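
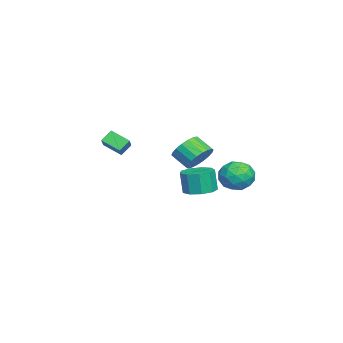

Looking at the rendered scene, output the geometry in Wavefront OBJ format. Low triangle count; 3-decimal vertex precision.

v 1.099 4.366 -0.347
v 2.152 4.256 -0.579
v 0.708 3.144 -1.541
v 1.761 3.034 -1.773
v 1.38 2.701 -0.816
v 1.621 3.456 -0.078
v 1.239 3.944 -2.042
v 1.48 4.699 -1.304
v 2.238 3.995 -1.627
v 2.325 3.227 -0.869
v 0.535 4.173 -1.251
v 0.622 3.405 -0.493
v 1.66 4.418 -0.358
v 1.2 2.982 -1.762
v 0.976 2.786 -1.199
v 1.595 2.721 -1.336
v 1.348 3.948 -0.064
v 1.966 3.883 -0.2
v 1.513 2.969 -0.339
v 0.894 3.517 -1.92
v 1.512 3.452 -2.056
v 1.265 4.679 -0.784
v 1.884 4.614 -0.921
v 1.347 4.431 -1.781
v 2.329 4.2 -1.11
v 2.099 3.482 -1.812
v 1.792 4.017 -1.97
v 1.934 4.461 -1.537
v 2.38 3.749 -0.665
v 2.15 3.031 -1.367
v 1.926 2.834 -0.804
v 2.068 3.278 -0.37
v 2.431 3.596 -1.281
v 0.71 4.369 -0.753
v 0.48 3.651 -1.455
v 0.792 4.122 -1.75
v 0.934 4.566 -1.316
v 0.761 3.918 -0.308
v 0.531 3.2 -1.01
v 0.926 2.939 -0.583
v 1.068 3.383 -0.15
v 0.429 3.804 -0.839
v -2.421 1.154 -3.851
v -1.447 1.391 -3.729
v -1.584 1.202 -2.267
v -2.559 0.966 -2.389
v -1.835 1.961 -3.692
v -1.972 1.773 -2.23
v -2.497 2.154 -3.729
v -2.635 1.966 -2.268
v -3.124 1.879 -3.823
v -3.261 1.691 -2.362
v -3.422 1.265 -3.93
v -3.559 1.077 -2.469
v -3.252 0.599 -4
v -3.389 0.411 -2.539
v -2.693 0.193 -4
v -2.83 0.005 -2.539
v -2.007 0.237 -3.93
v -2.144 0.048 -2.469
v -1.515 0.709 -3.823
v -1.652 0.521 -2.361
v -3.983 -4.134 -0.386
v -3.009 -4.044 0.326
v -3.642 -3.014 -0.995
v -2.668 -2.924 -0.283
v -3.492 -4.616 -0.997
v -2.518 -4.526 -0.285
v -3.151 -3.496 -1.606
v -2.177 -3.406 -0.894
v 0.06 1.502 -0.417
v 0.924 1.44 0.063
v 0.463 0.537 0.777
v -0.4 0.598 0.297
v 0.702 1.739 0.299
v 0.242 0.836 1.012
v 0.353 1.991 0.392
v -0.107 1.088 1.106
v -0.054 2.146 0.326
v -0.515 1.243 1.039
v -0.438 2.174 0.112
v -0.899 1.27 0.826
v -0.724 2.068 -0.206
v -1.185 1.164 0.507
v -0.854 1.85 -0.566
v -1.315 0.946 0.147
v -0.803 1.563 -0.897
v -1.264 0.66 -0.183
v -0.582 1.264 -1.132
v -1.042 0.361 -0.419
v -0.233 1.012 -1.226
v -0.693 0.109 -0.512
v 0.175 0.857 -1.159
v -0.286 -0.046 -0.446
v 0.559 0.83 -0.946
v 0.098 -0.074 -0.232
v 0.845 0.936 -0.627
v 0.384 0.032 0.086
v 0.975 1.154 -0.267
v 0.514 0.25 0.446
f 1 38 17
f 38 12 41
f 17 41 6
f 38 41 17
f 1 17 13
f 17 6 18
f 13 18 2
f 17 18 13
f 1 13 22
f 13 2 23
f 22 23 8
f 13 23 22
f 1 22 34
f 22 8 37
f 34 37 11
f 22 37 34
f 1 34 38
f 34 11 42
f 38 42 12
f 34 42 38
f 2 18 29
f 18 6 32
f 29 32 10
f 18 32 29
f 6 41 19
f 41 12 40
f 19 40 5
f 41 40 19
f 12 42 39
f 42 11 35
f 39 35 3
f 42 35 39
f 11 37 36
f 37 8 24
f 36 24 7
f 37 24 36
f 8 23 28
f 23 2 25
f 28 25 9
f 23 25 28
f 4 30 16
f 30 10 31
f 16 31 5
f 30 31 16
f 4 16 14
f 16 5 15
f 14 15 3
f 16 15 14
f 4 14 21
f 14 3 20
f 21 20 7
f 14 20 21
f 4 21 26
f 21 7 27
f 26 27 9
f 21 27 26
f 4 26 30
f 26 9 33
f 30 33 10
f 26 33 30
f 5 31 19
f 31 10 32
f 19 32 6
f 31 32 19
f 3 15 39
f 15 5 40
f 39 40 12
f 15 40 39
f 7 20 36
f 20 3 35
f 36 35 11
f 20 35 36
f 9 27 28
f 27 7 24
f 28 24 8
f 27 24 28
f 10 33 29
f 33 9 25
f 29 25 2
f 33 25 29
f 44 43 47
f 44 47 45
f 45 47 48
f 45 48 46
f 47 43 49
f 47 49 48
f 48 49 50
f 48 50 46
f 49 43 51
f 49 51 50
f 50 51 52
f 50 52 46
f 51 43 53
f 51 53 52
f 52 53 54
f 52 54 46
f 53 43 55
f 53 55 54
f 54 55 56
f 54 56 46
f 55 43 57
f 55 57 56
f 56 57 58
f 56 58 46
f 57 43 59
f 57 59 58
f 58 59 60
f 58 60 46
f 59 43 61
f 59 61 60
f 60 61 62
f 60 62 46
f 61 43 44
f 61 44 62
f 62 44 45
f 62 45 46
f 64 66 63
f 67 64 63
f 63 66 65
f 65 67 63
f 64 70 66
f 68 64 67
f 68 70 64
f 66 70 65
f 69 67 65
f 65 70 69
f 69 68 67
f 70 68 69
f 72 71 75
f 72 75 73
f 73 75 76
f 73 76 74
f 75 71 77
f 75 77 76
f 76 77 78
f 76 78 74
f 77 71 79
f 77 79 78
f 78 79 80
f 78 80 74
f 79 71 81
f 79 81 80
f 80 81 82
f 80 82 74
f 81 71 83
f 81 83 82
f 82 83 84
f 82 84 74
f 83 71 85
f 83 85 84
f 84 85 86
f 84 86 74
f 85 71 87
f 85 87 86
f 86 87 88
f 86 88 74
f 87 71 89
f 87 89 88
f 88 89 90
f 88 90 74
f 89 71 91
f 89 91 90
f 90 91 92
f 90 92 74
f 91 71 93
f 91 93 92
f 92 93 94
f 92 94 74
f 93 71 95
f 93 95 94
f 94 95 96
f 94 96 74
f 95 71 97
f 95 97 96
f 96 97 98
f 96 98 74
f 97 71 99
f 97 99 98
f 98 99 100
f 98 100 74
f 99 71 72
f 99 72 100
f 100 72 73
f 100 73 74



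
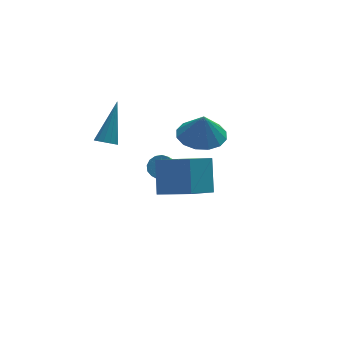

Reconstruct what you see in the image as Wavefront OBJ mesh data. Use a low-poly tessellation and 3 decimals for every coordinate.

v 0.514 1.76 -0.95
v 0.94 1.915 -0.588
v 0.011 1.095 0.853
v -0.414 0.94 0.49
v 0.746 2.144 -0.582
v -0.183 1.324 0.858
v 0.49 2.27 -0.675
v -0.439 1.45 0.765
v 0.24 2.26 -0.842
v -0.688 1.439 0.598
v 0.064 2.116 -1.038
v -0.864 1.295 0.403
v 0.009 1.876 -1.21
v -0.92 1.056 0.23
v 0.089 1.605 -1.313
v -0.84 0.785 0.128
v 0.283 1.376 -1.318
v -0.646 0.556 0.122
v 0.539 1.25 -1.225
v -0.39 0.43 0.215
v 0.788 1.261 -1.058
v -0.14 0.44 0.382
v 0.964 1.405 -0.863
v 0.036 0.584 0.578
v 1.02 1.644 -0.69
v 0.091 0.824 0.75
v 1.543 1.371 1.64
v 2.416 0.777 1.541
v 1.577 1.209 2.9
v 2.6 1.29 1.602
v 2.501 1.825 1.674
v 2.145 2.238 1.736
v 1.628 2.419 1.773
v 1.089 2.319 1.775
v 0.671 1.965 1.74
v 0.487 1.452 1.679
v 0.586 0.917 1.607
v 0.942 0.504 1.545
v 1.458 0.323 1.508
v 1.998 0.423 1.506
v -2.286 2.277 1.514
v -1.994 1.874 1.625
v -1.414 3.343 3.086
v -1.846 2.031 1.436
v -1.837 2.267 1.272
v -1.97 2.506 1.184
v -2.204 2.672 1.201
v -2.464 2.713 1.317
v -2.667 2.615 1.496
v -2.749 2.411 1.68
v -2.684 2.164 1.811
v -2.492 1.953 1.848
v -2.235 1.845 1.779
v -0.489 -1.589 0.862
v -1.728 -2.388 1.767
v -0.197 -0.621 2.115
v -1.436 -1.42 3.021
v 0.556 -2.6 1.399
v -0.683 -3.399 2.305
v 0.848 -1.632 2.653
v -0.391 -2.431 3.558
f 2 1 5
f 2 5 3
f 3 5 6
f 3 6 4
f 5 1 7
f 5 7 6
f 6 7 8
f 6 8 4
f 7 1 9
f 7 9 8
f 8 9 10
f 8 10 4
f 9 1 11
f 9 11 10
f 10 11 12
f 10 12 4
f 11 1 13
f 11 13 12
f 12 13 14
f 12 14 4
f 13 1 15
f 13 15 14
f 14 15 16
f 14 16 4
f 15 1 17
f 15 17 16
f 16 17 18
f 16 18 4
f 17 1 19
f 17 19 18
f 18 19 20
f 18 20 4
f 19 1 21
f 19 21 20
f 20 21 22
f 20 22 4
f 21 1 23
f 21 23 22
f 22 23 24
f 22 24 4
f 23 1 25
f 23 25 24
f 24 25 26
f 24 26 4
f 25 1 2
f 25 2 26
f 26 2 3
f 26 3 4
f 28 27 30
f 28 30 29
f 30 27 31
f 30 31 29
f 31 27 32
f 31 32 29
f 32 27 33
f 32 33 29
f 33 27 34
f 33 34 29
f 34 27 35
f 34 35 29
f 35 27 36
f 35 36 29
f 36 27 37
f 36 37 29
f 37 27 38
f 37 38 29
f 38 27 39
f 38 39 29
f 39 27 40
f 39 40 29
f 40 27 28
f 40 28 29
f 42 41 44
f 42 44 43
f 44 41 45
f 44 45 43
f 45 41 46
f 45 46 43
f 46 41 47
f 46 47 43
f 47 41 48
f 47 48 43
f 48 41 49
f 48 49 43
f 49 41 50
f 49 50 43
f 50 41 51
f 50 51 43
f 51 41 52
f 51 52 43
f 52 41 53
f 52 53 43
f 53 41 42
f 53 42 43
f 55 57 54
f 58 55 54
f 54 57 56
f 56 58 54
f 55 61 57
f 59 55 58
f 59 61 55
f 57 61 56
f 60 58 56
f 56 61 60
f 60 59 58
f 61 59 60



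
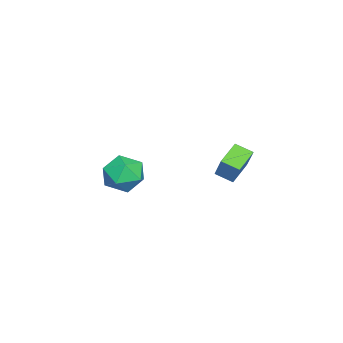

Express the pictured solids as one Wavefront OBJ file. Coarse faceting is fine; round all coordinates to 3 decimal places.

v -2.624 -2.402 -0.328
v -1.714 -2.273 0.138
v -2.626 -4.007 0.122
v -1.716 -3.878 0.588
v -2.562 -3.437 0.978
v -2.56 -2.445 0.7
v -1.78 -3.835 -0.44
v -1.778 -2.843 -0.718
v -1.192 -3.158 0.069
v -1.675 -2.913 0.945
v -2.665 -3.367 -0.685
v -3.148 -3.122 0.191
v 0.035 1.998 1.543
v -0.042 1.238 1.869
v -0.974 2.315 2.043
v -1.051 1.555 2.369
v 0.711 2.405 2.651
v 0.634 1.645 2.977
v -0.298 2.722 3.151
v -0.375 1.962 3.477
f 1 12 6
f 1 6 2
f 1 2 8
f 1 8 11
f 1 11 12
f 2 6 10
f 6 12 5
f 12 11 3
f 11 8 7
f 8 2 9
f 4 10 5
f 4 5 3
f 4 3 7
f 4 7 9
f 4 9 10
f 5 10 6
f 3 5 12
f 7 3 11
f 9 7 8
f 10 9 2
f 14 16 13
f 17 14 13
f 13 16 15
f 15 17 13
f 14 20 16
f 18 14 17
f 18 20 14
f 16 20 15
f 19 17 15
f 15 20 19
f 19 18 17
f 20 18 19



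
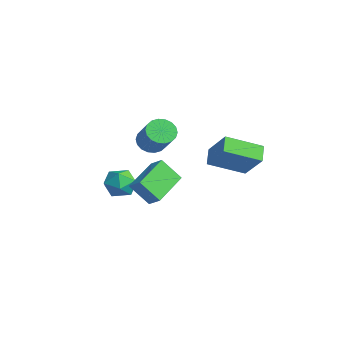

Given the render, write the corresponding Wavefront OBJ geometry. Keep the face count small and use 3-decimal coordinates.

v 1.544 -2.25 0.332
v 1.023 -3.026 1.44
v 2.183 -1.992 0.813
v 1.662 -2.769 1.921
v 2.658 -3.871 -0.281
v 2.137 -4.648 0.827
v 3.297 -3.614 0.2
v 2.776 -4.39 1.308
v -4.842 -2.128 -2.468
v -4.266 -1.908 -1.709
v -3.714 -3.072 -3.051
v -3.138 -2.852 -2.292
v -3.942 -3.391 -2.155
v -4.639 -2.807 -1.795
v -3.341 -2.173 -2.965
v -4.038 -1.589 -2.605
v -3.338 -1.935 -2.017
v -3.71 -2.688 -1.516
v -4.27 -2.292 -3.244
v -4.642 -3.045 -2.743
v 0.708 2.12 -0.49
v 0.213 0.284 0.328
v -0.035 2.574 0.079
v -0.53 0.737 0.896
v 1.93 2.403 0.884
v 1.435 0.566 1.701
v 1.187 2.856 1.452
v 0.692 1.02 2.27
v -2.137 -1.578 1.279
v -1.592 -1.656 0.698
v -0.278 -1.72 1.941
v -0.823 -1.642 2.521
v -1.614 -1.303 0.739
v -0.3 -1.367 1.982
v -1.74 -1.005 0.888
v -0.425 -1.068 2.13
v -1.944 -0.82 1.113
v -0.629 -0.883 2.356
v -2.187 -0.785 1.371
v -0.872 -0.849 2.614
v -2.419 -0.907 1.611
v -1.105 -0.971 2.854
v -2.596 -1.163 1.786
v -1.282 -1.226 3.028
v -2.682 -1.5 1.859
v -1.368 -1.564 3.102
v -2.66 -1.853 1.818
v -1.346 -1.917 3.061
v -2.535 -2.152 1.67
v -1.22 -2.215 2.912
v -2.331 -2.337 1.444
v -1.016 -2.4 2.687
v -2.088 -2.371 1.186
v -0.773 -2.435 2.429
v -1.855 -2.249 0.946
v -0.541 -2.313 2.189
v -1.678 -1.994 0.772
v -0.364 -2.057 2.014
f 2 4 1
f 5 2 1
f 1 4 3
f 3 5 1
f 2 8 4
f 6 2 5
f 6 8 2
f 4 8 3
f 7 5 3
f 3 8 7
f 7 6 5
f 8 6 7
f 9 20 14
f 9 14 10
f 9 10 16
f 9 16 19
f 9 19 20
f 10 14 18
f 14 20 13
f 20 19 11
f 19 16 15
f 16 10 17
f 12 18 13
f 12 13 11
f 12 11 15
f 12 15 17
f 12 17 18
f 13 18 14
f 11 13 20
f 15 11 19
f 17 15 16
f 18 17 10
f 22 24 21
f 25 22 21
f 21 24 23
f 23 25 21
f 22 28 24
f 26 22 25
f 26 28 22
f 24 28 23
f 27 25 23
f 23 28 27
f 27 26 25
f 28 26 27
f 30 29 33
f 30 33 31
f 31 33 34
f 31 34 32
f 33 29 35
f 33 35 34
f 34 35 36
f 34 36 32
f 35 29 37
f 35 37 36
f 36 37 38
f 36 38 32
f 37 29 39
f 37 39 38
f 38 39 40
f 38 40 32
f 39 29 41
f 39 41 40
f 40 41 42
f 40 42 32
f 41 29 43
f 41 43 42
f 42 43 44
f 42 44 32
f 43 29 45
f 43 45 44
f 44 45 46
f 44 46 32
f 45 29 47
f 45 47 46
f 46 47 48
f 46 48 32
f 47 29 49
f 47 49 48
f 48 49 50
f 48 50 32
f 49 29 51
f 49 51 50
f 50 51 52
f 50 52 32
f 51 29 53
f 51 53 52
f 52 53 54
f 52 54 32
f 53 29 55
f 53 55 54
f 54 55 56
f 54 56 32
f 55 29 57
f 55 57 56
f 56 57 58
f 56 58 32
f 57 29 30
f 57 30 58
f 58 30 31
f 58 31 32



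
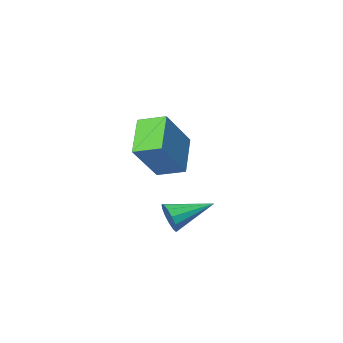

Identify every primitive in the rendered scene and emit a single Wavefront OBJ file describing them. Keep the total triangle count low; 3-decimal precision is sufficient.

v 2.264 0.338 -3.503
v 2.487 0.598 -2.927
v 0.656 0.682 -3.037
v 2.476 0.883 -3.175
v 2.398 0.994 -3.527
v 2.277 0.897 -3.872
v 2.153 0.622 -4.099
v 2.064 0.257 -4.137
v 2.038 -0.082 -3.974
v 2.085 -0.288 -3.661
v 2.188 -0.296 -3.298
v 2.316 -0.102 -3
v 2.427 0.231 -2.862
v -1.248 -4.208 -2.061
v 0.068 -3.699 -0.4
v -0.381 -3.042 -3.106
v 0.935 -2.533 -1.446
v -0.495 -5.067 -2.394
v 0.821 -4.558 -0.734
v 0.372 -3.901 -3.44
v 1.688 -3.392 -1.779
f 2 1 4
f 2 4 3
f 4 1 5
f 4 5 3
f 5 1 6
f 5 6 3
f 6 1 7
f 6 7 3
f 7 1 8
f 7 8 3
f 8 1 9
f 8 9 3
f 9 1 10
f 9 10 3
f 10 1 11
f 10 11 3
f 11 1 12
f 11 12 3
f 12 1 13
f 12 13 3
f 13 1 2
f 13 2 3
f 15 17 14
f 18 15 14
f 14 17 16
f 16 18 14
f 15 21 17
f 19 15 18
f 19 21 15
f 17 21 16
f 20 18 16
f 16 21 20
f 20 19 18
f 21 19 20



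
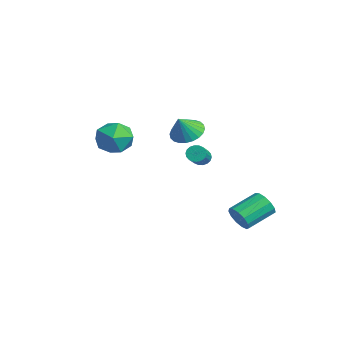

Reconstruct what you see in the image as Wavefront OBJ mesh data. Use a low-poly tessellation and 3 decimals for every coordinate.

v -1.651 2.503 -2
v -1.462 2.259 -2.455
v -0.239 1.453 -1.515
v -0.429 1.697 -1.06
v -1.332 2.466 -2.446
v -0.109 1.661 -1.507
v -1.266 2.681 -2.349
v -0.043 1.875 -1.409
v -1.275 2.86 -2.183
v -0.053 2.055 -1.243
v -1.36 2.969 -1.98
v -0.137 2.163 -1.041
v -1.502 2.985 -1.782
v -0.279 2.179 -0.842
v -1.673 2.906 -1.626
v -0.45 2.1 -0.686
v -1.841 2.747 -1.545
v -0.618 1.941 -0.605
v -1.971 2.539 -1.553
v -0.748 1.734 -0.614
v -2.037 2.325 -1.651
v -0.814 1.519 -0.711
v -2.027 2.145 -1.817
v -0.805 1.34 -0.877
v -1.943 2.037 -2.019
v -0.72 1.231 -1.08
v -1.801 2.021 -2.218
v -0.578 1.215 -1.278
v -1.63 2.1 -2.374
v -0.407 1.294 -1.434
v -2.963 2.243 -0.628
v -2.431 1.582 -1.138
v -2.637 1.597 0.548
v -2.165 1.852 -1.064
v -2.02 2.181 -0.923
v -2.019 2.52 -0.737
v -2.161 2.816 -0.534
v -2.426 3.026 -0.346
v -2.772 3.116 -0.201
v -3.147 3.073 -0.12
v -3.495 2.904 -0.117
v -3.761 2.634 -0.191
v -3.906 2.305 -0.332
v -3.907 1.966 -0.518
v -3.765 1.67 -0.721
v -3.5 1.461 -0.909
v -3.154 1.37 -1.054
v -2.778 1.413 -1.135
v 3.836 2.23 -3.879
v 4.234 2.031 -3.214
v 3.921 3.612 -2.556
v 3.524 3.81 -3.221
v 4.538 2.209 -3.495
v 4.226 3.789 -2.837
v 4.619 2.393 -3.899
v 4.307 3.973 -3.241
v 4.452 2.525 -4.296
v 4.14 4.105 -3.638
v 4.089 2.564 -4.561
v 3.777 4.144 -3.903
v 3.646 2.496 -4.609
v 3.334 4.077 -3.951
v 3.263 2.344 -4.426
v 2.951 3.925 -3.768
v 3.062 2.156 -4.069
v 2.75 3.736 -3.411
v 3.107 1.991 -3.651
v 2.795 3.572 -2.994
v 3.383 1.902 -3.307
v 3.071 3.482 -2.649
v 3.803 1.917 -3.143
v 3.491 3.497 -2.485
v -1.14 -1.655 1.07
v -0.004 -1.897 0.95
v -1.576 -3.363 0.39
v -0.44 -3.605 0.27
v -0.907 -3.51 1.336
v -0.638 -2.455 1.756
v -0.942 -2.805 -0.416
v -0.673 -1.75 0.004
v 0.118 -2.608 0.032
v 0.139 -3.044 1.114
v -1.719 -2.216 0.226
v -1.698 -2.652 1.308
f 2 1 5
f 2 5 3
f 3 5 6
f 3 6 4
f 5 1 7
f 5 7 6
f 6 7 8
f 6 8 4
f 7 1 9
f 7 9 8
f 8 9 10
f 8 10 4
f 9 1 11
f 9 11 10
f 10 11 12
f 10 12 4
f 11 1 13
f 11 13 12
f 12 13 14
f 12 14 4
f 13 1 15
f 13 15 14
f 14 15 16
f 14 16 4
f 15 1 17
f 15 17 16
f 16 17 18
f 16 18 4
f 17 1 19
f 17 19 18
f 18 19 20
f 18 20 4
f 19 1 21
f 19 21 20
f 20 21 22
f 20 22 4
f 21 1 23
f 21 23 22
f 22 23 24
f 22 24 4
f 23 1 25
f 23 25 24
f 24 25 26
f 24 26 4
f 25 1 27
f 25 27 26
f 26 27 28
f 26 28 4
f 27 1 29
f 27 29 28
f 28 29 30
f 28 30 4
f 29 1 2
f 29 2 30
f 30 2 3
f 30 3 4
f 32 31 34
f 32 34 33
f 34 31 35
f 34 35 33
f 35 31 36
f 35 36 33
f 36 31 37
f 36 37 33
f 37 31 38
f 37 38 33
f 38 31 39
f 38 39 33
f 39 31 40
f 39 40 33
f 40 31 41
f 40 41 33
f 41 31 42
f 41 42 33
f 42 31 43
f 42 43 33
f 43 31 44
f 43 44 33
f 44 31 45
f 44 45 33
f 45 31 46
f 45 46 33
f 46 31 47
f 46 47 33
f 47 31 48
f 47 48 33
f 48 31 32
f 48 32 33
f 50 49 53
f 50 53 51
f 51 53 54
f 51 54 52
f 53 49 55
f 53 55 54
f 54 55 56
f 54 56 52
f 55 49 57
f 55 57 56
f 56 57 58
f 56 58 52
f 57 49 59
f 57 59 58
f 58 59 60
f 58 60 52
f 59 49 61
f 59 61 60
f 60 61 62
f 60 62 52
f 61 49 63
f 61 63 62
f 62 63 64
f 62 64 52
f 63 49 65
f 63 65 64
f 64 65 66
f 64 66 52
f 65 49 67
f 65 67 66
f 66 67 68
f 66 68 52
f 67 49 69
f 67 69 68
f 68 69 70
f 68 70 52
f 69 49 71
f 69 71 70
f 70 71 72
f 70 72 52
f 71 49 50
f 71 50 72
f 72 50 51
f 72 51 52
f 73 84 78
f 73 78 74
f 73 74 80
f 73 80 83
f 73 83 84
f 74 78 82
f 78 84 77
f 84 83 75
f 83 80 79
f 80 74 81
f 76 82 77
f 76 77 75
f 76 75 79
f 76 79 81
f 76 81 82
f 77 82 78
f 75 77 84
f 79 75 83
f 81 79 80
f 82 81 74



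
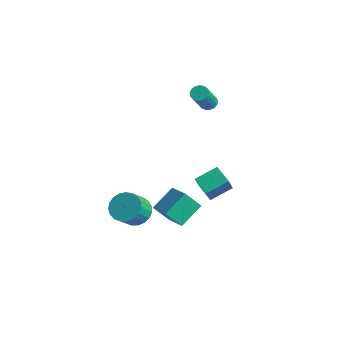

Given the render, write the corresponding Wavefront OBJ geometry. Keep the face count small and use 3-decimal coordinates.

v -4.077 4.128 1.493
v -3.684 4.499 1.638
v -3.209 3.363 3.252
v -3.603 2.992 3.107
v -3.903 4.586 1.764
v -3.428 3.45 3.378
v -4.163 4.568 1.828
v -3.688 3.432 3.442
v -4.403 4.45 1.816
v -3.928 3.314 3.429
v -4.569 4.258 1.729
v -4.094 3.122 3.343
v -4.622 4.036 1.588
v -4.147 2.9 3.202
v -4.55 3.835 1.426
v -4.075 2.699 3.04
v -4.37 3.701 1.279
v -3.895 2.565 2.893
v -4.123 3.665 1.181
v -3.648 2.529 2.795
v -3.866 3.736 1.154
v -3.391 2.599 2.768
v -3.657 3.896 1.206
v -3.182 2.759 2.819
v -3.544 4.109 1.323
v -3.069 2.973 2.936
v -3.554 4.327 1.479
v -3.079 3.19 3.093
v -0.09 -2.555 -2.291
v -0.124 -1.11 -1.376
v -1.568 -2.2 -2.906
v -1.603 -0.756 -1.992
v 0.503 -1.884 -3.328
v 0.468 -0.44 -2.414
v -0.976 -1.53 -3.944
v -1.01 -0.085 -3.029
v -2.091 -3.002 -3.088
v -1.51 -2.346 -2.65
v -1.207 -3.363 -1.533
v -1.789 -4.018 -1.972
v -1.871 -2.267 -2.479
v -1.568 -3.283 -1.362
v -2.271 -2.314 -2.414
v -1.968 -3.33 -1.297
v -2.639 -2.48 -2.465
v -2.336 -3.496 -1.348
v -2.913 -2.737 -2.624
v -2.61 -3.753 -1.507
v -3.045 -3.039 -2.864
v -2.742 -4.055 -1.747
v -3.012 -3.335 -3.142
v -2.709 -4.351 -2.025
v -2.819 -3.573 -3.411
v -2.516 -4.589 -2.294
v -2.501 -3.713 -3.624
v -2.198 -4.729 -2.507
v -2.113 -3.73 -3.745
v -1.81 -4.746 -2.628
v -1.72 -3.62 -3.752
v -1.417 -4.636 -2.635
v -1.392 -3.404 -3.644
v -1.089 -4.42 -2.527
v -1.184 -3.119 -3.441
v -0.881 -4.135 -2.324
v -1.134 -2.813 -3.176
v -0.831 -3.829 -2.059
v -1.249 -2.54 -2.896
v -0.946 -3.556 -1.779
v -3.112 2.595 -4.557
v -2.68 3.923 -3.932
v -2.004 2.48 -5.079
v -1.572 3.808 -4.453
v -2.528 1.732 -3.127
v -2.096 3.06 -2.501
v -1.42 1.617 -3.648
v -0.988 2.945 -3.023
f 2 1 5
f 2 5 3
f 3 5 6
f 3 6 4
f 5 1 7
f 5 7 6
f 6 7 8
f 6 8 4
f 7 1 9
f 7 9 8
f 8 9 10
f 8 10 4
f 9 1 11
f 9 11 10
f 10 11 12
f 10 12 4
f 11 1 13
f 11 13 12
f 12 13 14
f 12 14 4
f 13 1 15
f 13 15 14
f 14 15 16
f 14 16 4
f 15 1 17
f 15 17 16
f 16 17 18
f 16 18 4
f 17 1 19
f 17 19 18
f 18 19 20
f 18 20 4
f 19 1 21
f 19 21 20
f 20 21 22
f 20 22 4
f 21 1 23
f 21 23 22
f 22 23 24
f 22 24 4
f 23 1 25
f 23 25 24
f 24 25 26
f 24 26 4
f 25 1 27
f 25 27 26
f 26 27 28
f 26 28 4
f 27 1 2
f 27 2 28
f 28 2 3
f 28 3 4
f 30 32 29
f 33 30 29
f 29 32 31
f 31 33 29
f 30 36 32
f 34 30 33
f 34 36 30
f 32 36 31
f 35 33 31
f 31 36 35
f 35 34 33
f 36 34 35
f 38 37 41
f 38 41 39
f 39 41 42
f 39 42 40
f 41 37 43
f 41 43 42
f 42 43 44
f 42 44 40
f 43 37 45
f 43 45 44
f 44 45 46
f 44 46 40
f 45 37 47
f 45 47 46
f 46 47 48
f 46 48 40
f 47 37 49
f 47 49 48
f 48 49 50
f 48 50 40
f 49 37 51
f 49 51 50
f 50 51 52
f 50 52 40
f 51 37 53
f 51 53 52
f 52 53 54
f 52 54 40
f 53 37 55
f 53 55 54
f 54 55 56
f 54 56 40
f 55 37 57
f 55 57 56
f 56 57 58
f 56 58 40
f 57 37 59
f 57 59 58
f 58 59 60
f 58 60 40
f 59 37 61
f 59 61 60
f 60 61 62
f 60 62 40
f 61 37 63
f 61 63 62
f 62 63 64
f 62 64 40
f 63 37 65
f 63 65 64
f 64 65 66
f 64 66 40
f 65 37 67
f 65 67 66
f 66 67 68
f 66 68 40
f 67 37 38
f 67 38 68
f 68 38 39
f 68 39 40
f 70 72 69
f 73 70 69
f 69 72 71
f 71 73 69
f 70 76 72
f 74 70 73
f 74 76 70
f 72 76 71
f 75 73 71
f 71 76 75
f 75 74 73
f 76 74 75



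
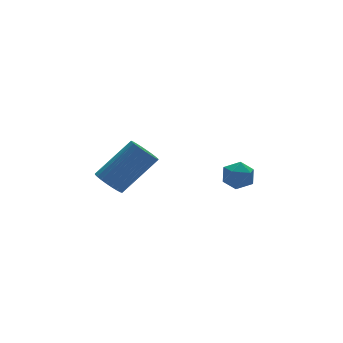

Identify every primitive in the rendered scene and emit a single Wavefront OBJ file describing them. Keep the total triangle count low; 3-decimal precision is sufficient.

v 1.734 0.817 1.228
v 2.204 0.857 1.707
v 1.656 -0.257 1.393
v 2.126 -0.217 1.872
v 1.519 0.054 1.974
v 1.567 0.717 1.872
v 2.293 -0.117 1.228
v 2.341 0.546 1.126
v 2.55 0.279 1.707
v 2.071 0.385 2.168
v 1.789 0.215 0.932
v 1.31 0.321 1.393
v -2.864 0.991 2.105
v -2.566 0.553 1.765
v -1.198 0.451 3.094
v -1.496 0.889 3.435
v -2.465 0.759 1.677
v -1.097 0.657 3.006
v -2.425 1 1.654
v -1.057 0.899 2.983
v -2.451 1.24 1.7
v -1.083 1.139 3.029
v -2.541 1.442 1.808
v -1.173 1.341 3.137
v -2.68 1.575 1.96
v -1.312 1.474 3.29
v -2.847 1.62 2.136
v -1.479 1.518 3.465
v -3.016 1.568 2.306
v -1.648 1.467 3.635
v -3.162 1.429 2.446
v -1.794 1.327 3.775
v -3.263 1.223 2.534
v -1.895 1.121 3.863
v -3.303 0.981 2.557
v -1.935 0.88 3.886
v -3.277 0.741 2.511
v -1.909 0.64 3.84
v -3.187 0.539 2.403
v -1.819 0.438 3.732
v -3.048 0.406 2.25
v -1.68 0.305 3.58
v -2.881 0.362 2.075
v -1.513 0.26 3.404
v -2.712 0.413 1.905
v -1.344 0.312 3.234
f 1 12 6
f 1 6 2
f 1 2 8
f 1 8 11
f 1 11 12
f 2 6 10
f 6 12 5
f 12 11 3
f 11 8 7
f 8 2 9
f 4 10 5
f 4 5 3
f 4 3 7
f 4 7 9
f 4 9 10
f 5 10 6
f 3 5 12
f 7 3 11
f 9 7 8
f 10 9 2
f 14 13 17
f 14 17 15
f 15 17 18
f 15 18 16
f 17 13 19
f 17 19 18
f 18 19 20
f 18 20 16
f 19 13 21
f 19 21 20
f 20 21 22
f 20 22 16
f 21 13 23
f 21 23 22
f 22 23 24
f 22 24 16
f 23 13 25
f 23 25 24
f 24 25 26
f 24 26 16
f 25 13 27
f 25 27 26
f 26 27 28
f 26 28 16
f 27 13 29
f 27 29 28
f 28 29 30
f 28 30 16
f 29 13 31
f 29 31 30
f 30 31 32
f 30 32 16
f 31 13 33
f 31 33 32
f 32 33 34
f 32 34 16
f 33 13 35
f 33 35 34
f 34 35 36
f 34 36 16
f 35 13 37
f 35 37 36
f 36 37 38
f 36 38 16
f 37 13 39
f 37 39 38
f 38 39 40
f 38 40 16
f 39 13 41
f 39 41 40
f 40 41 42
f 40 42 16
f 41 13 43
f 41 43 42
f 42 43 44
f 42 44 16
f 43 13 45
f 43 45 44
f 44 45 46
f 44 46 16
f 45 13 14
f 45 14 46
f 46 14 15
f 46 15 16



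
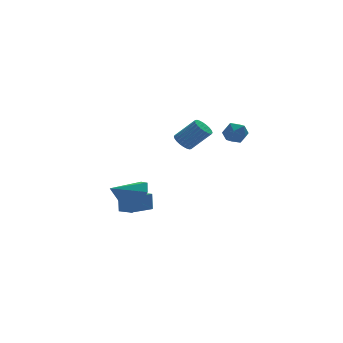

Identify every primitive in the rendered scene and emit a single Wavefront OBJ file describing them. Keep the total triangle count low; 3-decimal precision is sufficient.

v -2.875 -0.798 -0.979
v -2.407 -0.184 -0.282
v -4.145 -0.622 -0.281
v -2.692 0.223 -0.904
v -3.084 0.031 -1.57
v -3.353 -0.646 -1.889
v -3.343 -1.413 -1.675
v -3.058 -1.819 -1.053
v -2.666 -1.628 -0.387
v -2.396 -0.951 -0.068
v 3.012 2.148 1.672
v 3.567 2.021 1.222
v 2.933 0.999 1.898
v 3.488 0.872 1.448
v 3.602 1.217 2.076
v 3.651 1.927 1.936
v 2.849 1.093 1.184
v 2.898 1.803 1.044
v 3.466 1.369 0.92
v 3.931 1.446 1.472
v 2.569 1.574 1.648
v 3.034 1.651 2.2
v -1.944 2.305 -3.34
v -1.89 2.508 -2.393
v -2.288 3.069 -3.484
v -2.234 3.272 -2.537
v -0.566 2.888 -3.543
v -0.512 3.091 -2.596
v -0.91 3.652 -3.687
v -0.856 3.855 -2.74
v -0.41 -0.498 2.112
v -0.113 -0.795 1.727
v 0.746 -1.279 2.763
v 0.45 -0.982 3.148
v -0.003 -0.602 1.726
v 0.856 -1.086 2.762
v 0.045 -0.393 1.785
v 0.904 -0.876 2.82
v 0.023 -0.199 1.893
v 0.883 -0.683 2.928
v -0.064 -0.052 2.034
v 0.795 -0.536 3.07
v -0.204 0.028 2.187
v 0.655 -0.456 3.223
v -0.375 0.028 2.329
v 0.484 -0.456 3.365
v -0.552 -0.053 2.438
v 0.308 -0.536 3.474
v -0.706 -0.201 2.497
v 0.153 -0.685 3.533
v -0.816 -0.394 2.498
v 0.043 -0.878 3.534
v -0.864 -0.604 2.44
v -0.005 -1.087 3.475
v -0.843 -0.797 2.332
v 0.017 -1.281 3.367
v -0.755 -0.944 2.19
v 0.104 -1.428 3.226
v -0.615 -1.024 2.037
v 0.244 -1.508 3.073
v -0.444 -1.024 1.895
v 0.415 -1.508 2.931
v -0.268 -0.944 1.786
v 0.592 -1.427 2.822
f 2 1 4
f 2 4 3
f 4 1 5
f 4 5 3
f 5 1 6
f 5 6 3
f 6 1 7
f 6 7 3
f 7 1 8
f 7 8 3
f 8 1 9
f 8 9 3
f 9 1 10
f 9 10 3
f 10 1 2
f 10 2 3
f 11 22 16
f 11 16 12
f 11 12 18
f 11 18 21
f 11 21 22
f 12 16 20
f 16 22 15
f 22 21 13
f 21 18 17
f 18 12 19
f 14 20 15
f 14 15 13
f 14 13 17
f 14 17 19
f 14 19 20
f 15 20 16
f 13 15 22
f 17 13 21
f 19 17 18
f 20 19 12
f 24 26 23
f 27 24 23
f 23 26 25
f 25 27 23
f 24 30 26
f 28 24 27
f 28 30 24
f 26 30 25
f 29 27 25
f 25 30 29
f 29 28 27
f 30 28 29
f 32 31 35
f 32 35 33
f 33 35 36
f 33 36 34
f 35 31 37
f 35 37 36
f 36 37 38
f 36 38 34
f 37 31 39
f 37 39 38
f 38 39 40
f 38 40 34
f 39 31 41
f 39 41 40
f 40 41 42
f 40 42 34
f 41 31 43
f 41 43 42
f 42 43 44
f 42 44 34
f 43 31 45
f 43 45 44
f 44 45 46
f 44 46 34
f 45 31 47
f 45 47 46
f 46 47 48
f 46 48 34
f 47 31 49
f 47 49 48
f 48 49 50
f 48 50 34
f 49 31 51
f 49 51 50
f 50 51 52
f 50 52 34
f 51 31 53
f 51 53 52
f 52 53 54
f 52 54 34
f 53 31 55
f 53 55 54
f 54 55 56
f 54 56 34
f 55 31 57
f 55 57 56
f 56 57 58
f 56 58 34
f 57 31 59
f 57 59 58
f 58 59 60
f 58 60 34
f 59 31 61
f 59 61 60
f 60 61 62
f 60 62 34
f 61 31 63
f 61 63 62
f 62 63 64
f 62 64 34
f 63 31 32
f 63 32 64
f 64 32 33
f 64 33 34



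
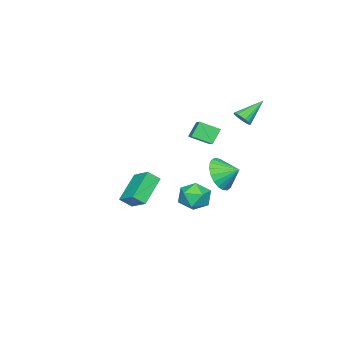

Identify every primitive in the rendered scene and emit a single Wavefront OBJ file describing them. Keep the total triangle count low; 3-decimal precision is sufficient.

v -1.282 -0.677 1.687
v -1.83 -0.554 2.477
v -1.713 0.245 1.244
v -2.261 0.368 2.034
v 0.101 0.352 2.486
v -0.447 0.475 3.276
v -0.33 1.274 2.043
v -0.878 1.397 2.833
v 2.54 2.596 -0.15
v 3.193 3.168 -0.069
v 3.227 1.692 0.689
v 3.88 2.264 0.77
v 3.105 2.433 1.133
v 2.68 2.992 0.614
v 3.74 1.868 0.006
v 3.315 2.427 -0.513
v 3.935 2.718 0.027
v 3.543 3.068 0.724
v 2.877 1.792 -0.104
v 2.485 2.142 0.593
v -3.139 0.09 -1.492
v -2.537 0.576 -2.23
v -3.321 1.05 -1.008
v -2.941 0.593 -2.415
v -3.38 0.522 -2.44
v -3.777 0.377 -2.302
v -4.063 0.182 -2.023
v -4.19 -0.028 -1.652
v -4.135 -0.219 -1.254
v -3.908 -0.356 -0.896
v -3.548 -0.415 -0.642
v -3.117 -0.388 -0.535
v -2.69 -0.278 -0.593
v -2.341 -0.104 -0.806
v -2.129 0.103 -1.138
v -2.092 0.308 -1.531
v -2.236 0.476 -1.918
v -2.659 -3.993 -2.906
v -2.256 -2.912 -2.246
v -1.119 -3.902 -3.998
v -0.716 -2.82 -3.338
v -2.244 -4.48 -2.362
v -1.841 -3.398 -1.702
v -0.704 -4.388 -3.454
v -0.301 -3.307 -2.794
v -2.114 1.847 3.173
v -1.731 2.011 3.516
v -3.206 2.393 4.127
v -1.761 2.202 3.374
v -1.86 2.323 3.191
v -2.009 2.349 3.005
v -2.18 2.276 2.852
v -2.337 2.118 2.762
v -2.45 1.906 2.754
v -2.496 1.682 2.829
v -2.467 1.491 2.972
v -2.368 1.371 3.154
v -2.218 1.344 3.341
v -2.048 1.418 3.494
v -1.891 1.576 3.583
v -1.778 1.788 3.591
f 2 4 1
f 5 2 1
f 1 4 3
f 3 5 1
f 2 8 4
f 6 2 5
f 6 8 2
f 4 8 3
f 7 5 3
f 3 8 7
f 7 6 5
f 8 6 7
f 9 20 14
f 9 14 10
f 9 10 16
f 9 16 19
f 9 19 20
f 10 14 18
f 14 20 13
f 20 19 11
f 19 16 15
f 16 10 17
f 12 18 13
f 12 13 11
f 12 11 15
f 12 15 17
f 12 17 18
f 13 18 14
f 11 13 20
f 15 11 19
f 17 15 16
f 18 17 10
f 22 21 24
f 22 24 23
f 24 21 25
f 24 25 23
f 25 21 26
f 25 26 23
f 26 21 27
f 26 27 23
f 27 21 28
f 27 28 23
f 28 21 29
f 28 29 23
f 29 21 30
f 29 30 23
f 30 21 31
f 30 31 23
f 31 21 32
f 31 32 23
f 32 21 33
f 32 33 23
f 33 21 34
f 33 34 23
f 34 21 35
f 34 35 23
f 35 21 36
f 35 36 23
f 36 21 37
f 36 37 23
f 37 21 22
f 37 22 23
f 39 41 38
f 42 39 38
f 38 41 40
f 40 42 38
f 39 45 41
f 43 39 42
f 43 45 39
f 41 45 40
f 44 42 40
f 40 45 44
f 44 43 42
f 45 43 44
f 47 46 49
f 47 49 48
f 49 46 50
f 49 50 48
f 50 46 51
f 50 51 48
f 51 46 52
f 51 52 48
f 52 46 53
f 52 53 48
f 53 46 54
f 53 54 48
f 54 46 55
f 54 55 48
f 55 46 56
f 55 56 48
f 56 46 57
f 56 57 48
f 57 46 58
f 57 58 48
f 58 46 59
f 58 59 48
f 59 46 60
f 59 60 48
f 60 46 61
f 60 61 48
f 61 46 47
f 61 47 48



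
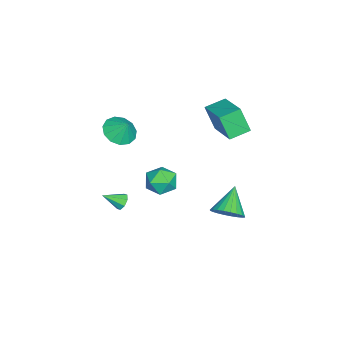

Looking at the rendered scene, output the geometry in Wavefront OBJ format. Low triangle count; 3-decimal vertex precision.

v -1.453 3.751 -4.249
v -0.845 4.002 -3.549
v -2.827 3.909 -3.111
v -0.929 4.336 -3.697
v -1.093 4.581 -3.928
v -1.311 4.7 -4.209
v -1.551 4.674 -4.495
v -1.776 4.507 -4.744
v -1.952 4.226 -4.917
v -2.052 3.872 -4.989
v -2.061 3.5 -4.948
v -1.977 3.166 -4.8
v -1.814 2.921 -4.569
v -1.595 2.802 -4.288
v -1.355 2.828 -4.002
v -1.13 2.995 -3.753
v -0.954 3.276 -3.58
v -0.854 3.63 -3.508
v -3.124 2.74 1.241
v -3.358 2.143 2.685
v -3.828 3.707 1.527
v -4.062 3.11 2.971
v -1.358 3.81 1.969
v -1.592 3.213 3.413
v -2.062 4.777 2.255
v -2.296 4.18 3.699
v -1.013 -1.857 2.042
v -0.17 -1.661 1.627
v -0.687 -1.323 2.958
v -0.499 -1.25 1.504
v -0.992 -1.031 1.553
v -1.491 -1.075 1.756
v -1.839 -1.367 2.05
v -1.924 -1.814 2.342
v -1.721 -2.275 2.538
v -1.293 -2.604 2.577
v -0.776 -2.695 2.446
v -0.335 -2.52 2.186
v -0.109 -2.135 1.881
v 1.046 -1.317 -1.905
v 1.255 -1.538 -2.339
v 1.374 -2.283 -1.255
v 1.523 -1.311 -2.136
v 1.511 -1.087 -1.798
v 1.227 -0.998 -1.523
v 0.836 -1.096 -1.471
v 0.569 -1.324 -1.674
v 0.58 -1.547 -2.012
v 0.865 -1.636 -2.288
v -3.741 0.326 -3.854
v -3.326 0.647 -3.005
v -2.654 -0.867 -3.935
v -2.239 -0.546 -3.086
v -3.149 -0.958 -3.072
v -3.82 -0.22 -3.022
v -2.16 0 -3.918
v -2.831 0.738 -3.868
v -2.348 0.446 -3.044
v -2.959 -0.146 -2.521
v -3.021 -0.074 -4.419
v -3.632 -0.666 -3.896
f 2 1 4
f 2 4 3
f 4 1 5
f 4 5 3
f 5 1 6
f 5 6 3
f 6 1 7
f 6 7 3
f 7 1 8
f 7 8 3
f 8 1 9
f 8 9 3
f 9 1 10
f 9 10 3
f 10 1 11
f 10 11 3
f 11 1 12
f 11 12 3
f 12 1 13
f 12 13 3
f 13 1 14
f 13 14 3
f 14 1 15
f 14 15 3
f 15 1 16
f 15 16 3
f 16 1 17
f 16 17 3
f 17 1 18
f 17 18 3
f 18 1 2
f 18 2 3
f 20 22 19
f 23 20 19
f 19 22 21
f 21 23 19
f 20 26 22
f 24 20 23
f 24 26 20
f 22 26 21
f 25 23 21
f 21 26 25
f 25 24 23
f 26 24 25
f 28 27 30
f 28 30 29
f 30 27 31
f 30 31 29
f 31 27 32
f 31 32 29
f 32 27 33
f 32 33 29
f 33 27 34
f 33 34 29
f 34 27 35
f 34 35 29
f 35 27 36
f 35 36 29
f 36 27 37
f 36 37 29
f 37 27 38
f 37 38 29
f 38 27 39
f 38 39 29
f 39 27 28
f 39 28 29
f 41 40 43
f 41 43 42
f 43 40 44
f 43 44 42
f 44 40 45
f 44 45 42
f 45 40 46
f 45 46 42
f 46 40 47
f 46 47 42
f 47 40 48
f 47 48 42
f 48 40 49
f 48 49 42
f 49 40 41
f 49 41 42
f 50 61 55
f 50 55 51
f 50 51 57
f 50 57 60
f 50 60 61
f 51 55 59
f 55 61 54
f 61 60 52
f 60 57 56
f 57 51 58
f 53 59 54
f 53 54 52
f 53 52 56
f 53 56 58
f 53 58 59
f 54 59 55
f 52 54 61
f 56 52 60
f 58 56 57
f 59 58 51



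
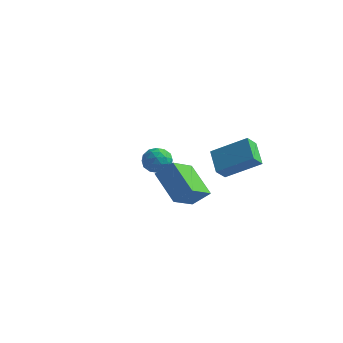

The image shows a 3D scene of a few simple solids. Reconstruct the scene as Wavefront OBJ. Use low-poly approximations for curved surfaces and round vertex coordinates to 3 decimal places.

v 3.107 -3.694 2.376
v 2.939 -5.151 3.256
v 1.699 -2.911 3.402
v 1.531 -4.368 4.282
v 3.849 -3.332 3.118
v 3.681 -4.789 3.998
v 2.441 -2.549 4.144
v 2.273 -4.006 5.024
v 1.44 2.092 2.214
v 1.271 1.477 2.835
v 3.109 2.716 3.287
v 2.94 2.101 3.908
v 2.26 1.139 1.492
v 2.091 0.524 2.113
v 3.929 1.763 2.565
v 3.76 1.148 3.186
v -1.569 1.754 1.559
v -0.907 1.385 1.246
v -1.893 0.635 2.194
v -1.231 0.266 1.881
v -1.143 0.858 2.441
v -0.943 1.55 2.049
v -1.857 0.47 1.391
v -1.657 1.162 0.999
v -1.085 0.591 1.142
v -0.644 0.831 1.791
v -2.156 1.189 1.649
v -1.715 1.429 2.298
v -1.209 1.668 1.347
v -1.591 0.352 2.093
v -1.539 0.7 2.422
v -1.15 0.483 2.238
v -1.231 1.765 1.819
v -0.842 1.548 1.634
v -0.981 1.238 2.337
v -1.958 0.472 1.806
v -1.569 0.255 1.621
v -1.65 1.537 1.202
v -1.261 1.32 1.018
v -1.819 0.782 1.103
v -0.925 0.984 1.102
v -1.116 0.326 1.475
v -1.483 0.446 1.187
v -1.366 0.853 0.957
v -0.666 1.125 1.483
v -0.856 0.467 1.856
v -0.805 0.816 2.185
v -0.687 1.222 1.955
v -0.771 0.659 1.422
v -1.944 1.553 1.584
v -2.134 0.895 1.957
v -2.113 0.798 1.485
v -1.995 1.204 1.255
v -1.684 1.694 1.965
v -1.875 1.036 2.338
v -1.434 1.167 2.483
v -1.317 1.574 2.253
v -2.029 1.361 2.018
f 2 4 1
f 5 2 1
f 1 4 3
f 3 5 1
f 2 8 4
f 6 2 5
f 6 8 2
f 4 8 3
f 7 5 3
f 3 8 7
f 7 6 5
f 8 6 7
f 10 12 9
f 13 10 9
f 9 12 11
f 11 13 9
f 10 16 12
f 14 10 13
f 14 16 10
f 12 16 11
f 15 13 11
f 11 16 15
f 15 14 13
f 16 14 15
f 17 54 33
f 54 28 57
f 33 57 22
f 54 57 33
f 17 33 29
f 33 22 34
f 29 34 18
f 33 34 29
f 17 29 38
f 29 18 39
f 38 39 24
f 29 39 38
f 17 38 50
f 38 24 53
f 50 53 27
f 38 53 50
f 17 50 54
f 50 27 58
f 54 58 28
f 50 58 54
f 18 34 45
f 34 22 48
f 45 48 26
f 34 48 45
f 22 57 35
f 57 28 56
f 35 56 21
f 57 56 35
f 28 58 55
f 58 27 51
f 55 51 19
f 58 51 55
f 27 53 52
f 53 24 40
f 52 40 23
f 53 40 52
f 24 39 44
f 39 18 41
f 44 41 25
f 39 41 44
f 20 46 32
f 46 26 47
f 32 47 21
f 46 47 32
f 20 32 30
f 32 21 31
f 30 31 19
f 32 31 30
f 20 30 37
f 30 19 36
f 37 36 23
f 30 36 37
f 20 37 42
f 37 23 43
f 42 43 25
f 37 43 42
f 20 42 46
f 42 25 49
f 46 49 26
f 42 49 46
f 21 47 35
f 47 26 48
f 35 48 22
f 47 48 35
f 19 31 55
f 31 21 56
f 55 56 28
f 31 56 55
f 23 36 52
f 36 19 51
f 52 51 27
f 36 51 52
f 25 43 44
f 43 23 40
f 44 40 24
f 43 40 44
f 26 49 45
f 49 25 41
f 45 41 18
f 49 41 45



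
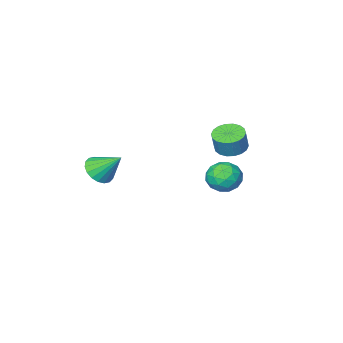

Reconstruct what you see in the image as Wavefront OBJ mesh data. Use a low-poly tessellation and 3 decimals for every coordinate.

v -2.16 2.451 2.525
v -1.474 1.909 2.426
v -1.154 2.106 3.555
v -1.84 2.649 3.655
v -1.326 2.257 2.323
v -1.006 2.454 3.453
v -1.343 2.643 2.261
v -1.023 2.84 3.39
v -1.521 2.991 2.251
v -1.202 3.188 3.38
v -1.827 3.233 2.295
v -1.507 3.43 3.424
v -2.198 3.319 2.385
v -1.879 3.516 3.514
v -2.562 3.234 2.502
v -2.242 3.431 3.632
v -2.846 2.994 2.625
v -2.526 3.191 3.754
v -2.994 2.646 2.727
v -2.674 2.843 3.857
v -2.977 2.26 2.79
v -2.657 2.457 3.919
v -2.798 1.912 2.8
v -2.479 2.109 3.929
v -2.493 1.67 2.756
v -2.173 1.867 3.885
v -2.121 1.584 2.666
v -1.802 1.781 3.795
v -1.758 1.669 2.548
v -1.438 1.866 3.678
v 3.557 -1.069 0.815
v 4.058 -0.364 0.447
v 2.903 0.049 2.065
v 3.697 -0.342 0.237
v 3.308 -0.463 0.142
v 2.969 -0.704 0.18
v 2.746 -1.018 0.344
v 2.683 -1.342 0.602
v 2.794 -1.612 0.901
v 3.056 -1.774 1.184
v 3.418 -1.797 1.394
v 3.807 -1.676 1.489
v 4.146 -1.434 1.451
v 4.369 -1.121 1.287
v 4.431 -0.797 1.029
v 4.32 -0.527 0.73
v -3.14 1.139 -0.409
v -2.355 0.982 -1.107
v -3.925 -0.282 -0.973
v -3.14 -0.439 -1.671
v -2.957 -0.555 -0.631
v -2.472 0.323 -0.283
v -3.808 0.377 -1.797
v -3.323 1.255 -1.449
v -2.768 0.511 -1.965
v -2.242 -0.065 -1.244
v -4.038 0.765 -0.836
v -3.512 0.189 -0.115
v -2.679 1.185 -0.709
v -3.601 -0.485 -1.371
v -3.494 -0.554 -0.76
v -3.032 -0.646 -1.17
v -2.748 0.798 -0.224
v -2.286 0.706 -0.634
v -2.64 -0.198 -0.354
v -3.994 -0.006 -1.446
v -3.532 -0.098 -1.856
v -3.248 1.346 -0.91
v -2.786 1.254 -1.32
v -3.64 0.898 -1.726
v -2.46 0.816 -1.623
v -2.921 -0.019 -1.954
v -3.314 0.461 -2.029
v -3.029 0.977 -1.824
v -2.151 0.478 -1.2
v -2.612 -0.358 -1.531
v -2.505 -0.426 -0.92
v -2.22 0.09 -0.715
v -2.393 0.201 -1.704
v -3.668 1.058 -0.549
v -4.129 0.222 -0.88
v -4.06 0.61 -1.365
v -3.775 1.126 -1.16
v -3.359 0.719 -0.126
v -3.82 -0.116 -0.457
v -3.251 -0.277 -0.256
v -2.966 0.239 -0.051
v -3.887 0.499 -0.376
f 2 1 5
f 2 5 3
f 3 5 6
f 3 6 4
f 5 1 7
f 5 7 6
f 6 7 8
f 6 8 4
f 7 1 9
f 7 9 8
f 8 9 10
f 8 10 4
f 9 1 11
f 9 11 10
f 10 11 12
f 10 12 4
f 11 1 13
f 11 13 12
f 12 13 14
f 12 14 4
f 13 1 15
f 13 15 14
f 14 15 16
f 14 16 4
f 15 1 17
f 15 17 16
f 16 17 18
f 16 18 4
f 17 1 19
f 17 19 18
f 18 19 20
f 18 20 4
f 19 1 21
f 19 21 20
f 20 21 22
f 20 22 4
f 21 1 23
f 21 23 22
f 22 23 24
f 22 24 4
f 23 1 25
f 23 25 24
f 24 25 26
f 24 26 4
f 25 1 27
f 25 27 26
f 26 27 28
f 26 28 4
f 27 1 29
f 27 29 28
f 28 29 30
f 28 30 4
f 29 1 2
f 29 2 30
f 30 2 3
f 30 3 4
f 32 31 34
f 32 34 33
f 34 31 35
f 34 35 33
f 35 31 36
f 35 36 33
f 36 31 37
f 36 37 33
f 37 31 38
f 37 38 33
f 38 31 39
f 38 39 33
f 39 31 40
f 39 40 33
f 40 31 41
f 40 41 33
f 41 31 42
f 41 42 33
f 42 31 43
f 42 43 33
f 43 31 44
f 43 44 33
f 44 31 45
f 44 45 33
f 45 31 46
f 45 46 33
f 46 31 32
f 46 32 33
f 47 84 63
f 84 58 87
f 63 87 52
f 84 87 63
f 47 63 59
f 63 52 64
f 59 64 48
f 63 64 59
f 47 59 68
f 59 48 69
f 68 69 54
f 59 69 68
f 47 68 80
f 68 54 83
f 80 83 57
f 68 83 80
f 47 80 84
f 80 57 88
f 84 88 58
f 80 88 84
f 48 64 75
f 64 52 78
f 75 78 56
f 64 78 75
f 52 87 65
f 87 58 86
f 65 86 51
f 87 86 65
f 58 88 85
f 88 57 81
f 85 81 49
f 88 81 85
f 57 83 82
f 83 54 70
f 82 70 53
f 83 70 82
f 54 69 74
f 69 48 71
f 74 71 55
f 69 71 74
f 50 76 62
f 76 56 77
f 62 77 51
f 76 77 62
f 50 62 60
f 62 51 61
f 60 61 49
f 62 61 60
f 50 60 67
f 60 49 66
f 67 66 53
f 60 66 67
f 50 67 72
f 67 53 73
f 72 73 55
f 67 73 72
f 50 72 76
f 72 55 79
f 76 79 56
f 72 79 76
f 51 77 65
f 77 56 78
f 65 78 52
f 77 78 65
f 49 61 85
f 61 51 86
f 85 86 58
f 61 86 85
f 53 66 82
f 66 49 81
f 82 81 57
f 66 81 82
f 55 73 74
f 73 53 70
f 74 70 54
f 73 70 74
f 56 79 75
f 79 55 71
f 75 71 48
f 79 71 75



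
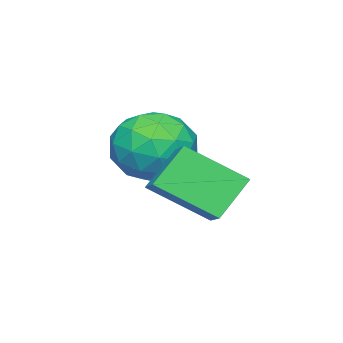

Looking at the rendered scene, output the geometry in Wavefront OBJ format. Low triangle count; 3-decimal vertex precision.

v -1.847 0.857 1.103
v -1.135 -0.625 2.188
v -2.836 1.158 2.163
v -2.123 -0.324 3.248
v -1.197 1.484 1.532
v -0.484 0.002 2.617
v -2.185 1.785 2.592
v -1.473 0.303 3.677
v -3.754 -0.959 3.315
v -2.785 -0.184 3.318
v -2.555 -2.456 2.722
v -1.586 -1.681 2.725
v -2.115 -2.015 3.796
v -2.857 -1.09 4.162
v -2.483 -1.55 1.878
v -3.225 -0.625 2.244
v -2 -0.549 2.429
v -1.773 -0.837 3.615
v -3.567 -1.803 2.425
v -3.34 -2.091 3.611
v -3.375 -0.44 3.369
v -1.965 -2.2 2.671
v -2.276 -2.396 3.301
v -1.707 -1.941 3.302
v -3.417 -0.973 3.865
v -2.848 -0.517 3.866
v -2.454 -1.594 4.147
v -2.492 -2.123 2.174
v -1.923 -1.667 2.175
v -3.633 -0.699 2.738
v -3.064 -0.244 2.739
v -2.886 -1.046 1.893
v -2.344 -0.199 2.848
v -1.639 -1.079 2.499
v -2.166 -1.002 2.001
v -2.602 -0.458 2.217
v -2.21 -0.368 3.545
v -1.505 -1.248 3.196
v -1.817 -1.445 3.825
v -2.252 -0.901 4.041
v -1.749 -0.583 3.022
v -3.835 -1.392 2.844
v -3.13 -2.272 2.495
v -3.088 -1.739 1.999
v -3.523 -1.195 2.215
v -3.701 -1.561 3.541
v -2.996 -2.441 3.192
v -2.738 -2.182 3.823
v -3.174 -1.638 4.039
v -3.591 -2.057 3.018
f 2 4 1
f 5 2 1
f 1 4 3
f 3 5 1
f 2 8 4
f 6 2 5
f 6 8 2
f 4 8 3
f 7 5 3
f 3 8 7
f 7 6 5
f 8 6 7
f 9 46 25
f 46 20 49
f 25 49 14
f 46 49 25
f 9 25 21
f 25 14 26
f 21 26 10
f 25 26 21
f 9 21 30
f 21 10 31
f 30 31 16
f 21 31 30
f 9 30 42
f 30 16 45
f 42 45 19
f 30 45 42
f 9 42 46
f 42 19 50
f 46 50 20
f 42 50 46
f 10 26 37
f 26 14 40
f 37 40 18
f 26 40 37
f 14 49 27
f 49 20 48
f 27 48 13
f 49 48 27
f 20 50 47
f 50 19 43
f 47 43 11
f 50 43 47
f 19 45 44
f 45 16 32
f 44 32 15
f 45 32 44
f 16 31 36
f 31 10 33
f 36 33 17
f 31 33 36
f 12 38 24
f 38 18 39
f 24 39 13
f 38 39 24
f 12 24 22
f 24 13 23
f 22 23 11
f 24 23 22
f 12 22 29
f 22 11 28
f 29 28 15
f 22 28 29
f 12 29 34
f 29 15 35
f 34 35 17
f 29 35 34
f 12 34 38
f 34 17 41
f 38 41 18
f 34 41 38
f 13 39 27
f 39 18 40
f 27 40 14
f 39 40 27
f 11 23 47
f 23 13 48
f 47 48 20
f 23 48 47
f 15 28 44
f 28 11 43
f 44 43 19
f 28 43 44
f 17 35 36
f 35 15 32
f 36 32 16
f 35 32 36
f 18 41 37
f 41 17 33
f 37 33 10
f 41 33 37



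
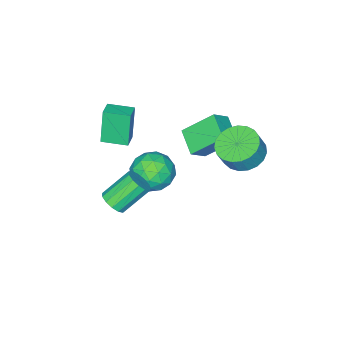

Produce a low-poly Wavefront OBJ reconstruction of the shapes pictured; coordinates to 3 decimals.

v -1.665 -2.594 -3.058
v -0.881 -2.389 -2.262
v -0.459 -3.631 -3.978
v 0.325 -3.426 -3.182
v -0.578 -4.071 -2.938
v -1.323 -3.43 -2.369
v -0.017 -2.59 -3.871
v -0.762 -1.949 -3.302
v 0.137 -2.387 -2.764
v -0.21 -3.302 -2.188
v -1.13 -2.718 -4.052
v -1.477 -3.633 -3.476
v -1.379 -2.401 -2.579
v 0.039 -3.619 -3.661
v -0.492 -3.998 -3.518
v -0.031 -3.878 -3.05
v -1.639 -3.012 -2.642
v -1.178 -2.892 -2.174
v -1 -3.88 -2.572
v -0.162 -3.128 -4.066
v 0.299 -3.008 -3.598
v -1.309 -2.142 -3.19
v -0.848 -2.022 -2.722
v -0.34 -2.14 -3.668
v -0.319 -2.279 -2.406
v 0.389 -2.889 -2.947
v 0.189 -2.397 -3.352
v -0.249 -2.021 -3.018
v -0.523 -2.817 -2.068
v 0.185 -3.426 -2.609
v -0.345 -3.805 -2.465
v -0.783 -3.429 -2.131
v 0.075 -2.816 -2.363
v -1.525 -2.594 -3.631
v -0.817 -3.203 -4.172
v -0.557 -2.591 -4.109
v -0.995 -2.215 -3.775
v -1.729 -3.131 -3.293
v -1.021 -3.741 -3.834
v -1.091 -3.999 -3.222
v -1.529 -3.623 -2.888
v -1.415 -3.204 -3.877
v -2.815 0.227 0.041
v -3.384 -0.92 0.583
v -1.985 0.139 0.725
v -2.553 -1.007 1.268
v -1.867 -0.853 -1.248
v -2.435 -1.999 -0.705
v -1.036 -0.94 -0.563
v -1.605 -2.087 -0.021
v 1.835 -3.402 1.287
v 1.465 -3.603 3.016
v 1.165 -2.371 1.263
v 0.795 -2.571 2.993
v 2.525 -2.949 1.487
v 2.155 -3.149 3.217
v 1.855 -1.917 1.464
v 1.485 -2.118 3.193
v -1.7 1.66 0.952
v -1.043 0.935 0.628
v -0.583 0.916 1.604
v -1.24 1.64 1.928
v -0.832 1.296 0.535
v -0.371 1.277 1.511
v -0.77 1.719 0.514
v -0.309 1.7 1.491
v -0.869 2.132 0.569
v -0.408 2.113 1.545
v -1.112 2.463 0.69
v -0.651 2.444 1.666
v -1.457 2.656 0.856
v -0.996 2.637 1.833
v -1.844 2.676 1.039
v -1.383 2.657 2.016
v -2.206 2.52 1.207
v -1.745 2.501 2.183
v -2.48 2.216 1.33
v -2.02 2.197 2.307
v -2.62 1.815 1.389
v -2.159 1.796 2.365
v -2.601 1.387 1.371
v -2.14 1.368 2.348
v -2.426 1.007 1.281
v -1.965 0.988 2.258
v -2.126 0.739 1.134
v -1.665 0.72 2.111
v -1.752 0.631 0.956
v -1.291 0.612 1.932
v -1.369 0.7 0.777
v -0.908 0.681 1.753
v 3.166 -1.544 -1.5
v 3.653 -1.47 -1.032
v 2.501 -0.981 0.089
v 2.014 -1.056 -0.38
v 3.623 -1.132 -1.21
v 2.47 -0.644 -0.09
v 3.447 -0.925 -1.481
v 2.295 -0.437 -0.36
v 3.182 -0.915 -1.758
v 2.03 -0.427 -0.637
v 2.912 -1.105 -1.953
v 1.76 -0.616 -0.832
v 2.723 -1.434 -2.004
v 1.571 -0.945 -0.883
v 2.674 -1.798 -1.895
v 1.522 -1.309 -0.775
v 2.782 -2.082 -1.661
v 1.629 -1.593 -0.541
v 3.011 -2.195 -1.376
v 1.859 -1.706 -0.255
v 3.29 -2.101 -1.13
v 2.138 -1.613 -0.01
v 3.529 -1.831 -1.002
v 2.377 -1.342 0.119
f 1 38 17
f 38 12 41
f 17 41 6
f 38 41 17
f 1 17 13
f 17 6 18
f 13 18 2
f 17 18 13
f 1 13 22
f 13 2 23
f 22 23 8
f 13 23 22
f 1 22 34
f 22 8 37
f 34 37 11
f 22 37 34
f 1 34 38
f 34 11 42
f 38 42 12
f 34 42 38
f 2 18 29
f 18 6 32
f 29 32 10
f 18 32 29
f 6 41 19
f 41 12 40
f 19 40 5
f 41 40 19
f 12 42 39
f 42 11 35
f 39 35 3
f 42 35 39
f 11 37 36
f 37 8 24
f 36 24 7
f 37 24 36
f 8 23 28
f 23 2 25
f 28 25 9
f 23 25 28
f 4 30 16
f 30 10 31
f 16 31 5
f 30 31 16
f 4 16 14
f 16 5 15
f 14 15 3
f 16 15 14
f 4 14 21
f 14 3 20
f 21 20 7
f 14 20 21
f 4 21 26
f 21 7 27
f 26 27 9
f 21 27 26
f 4 26 30
f 26 9 33
f 30 33 10
f 26 33 30
f 5 31 19
f 31 10 32
f 19 32 6
f 31 32 19
f 3 15 39
f 15 5 40
f 39 40 12
f 15 40 39
f 7 20 36
f 20 3 35
f 36 35 11
f 20 35 36
f 9 27 28
f 27 7 24
f 28 24 8
f 27 24 28
f 10 33 29
f 33 9 25
f 29 25 2
f 33 25 29
f 44 46 43
f 47 44 43
f 43 46 45
f 45 47 43
f 44 50 46
f 48 44 47
f 48 50 44
f 46 50 45
f 49 47 45
f 45 50 49
f 49 48 47
f 50 48 49
f 52 54 51
f 55 52 51
f 51 54 53
f 53 55 51
f 52 58 54
f 56 52 55
f 56 58 52
f 54 58 53
f 57 55 53
f 53 58 57
f 57 56 55
f 58 56 57
f 60 59 63
f 60 63 61
f 61 63 64
f 61 64 62
f 63 59 65
f 63 65 64
f 64 65 66
f 64 66 62
f 65 59 67
f 65 67 66
f 66 67 68
f 66 68 62
f 67 59 69
f 67 69 68
f 68 69 70
f 68 70 62
f 69 59 71
f 69 71 70
f 70 71 72
f 70 72 62
f 71 59 73
f 71 73 72
f 72 73 74
f 72 74 62
f 73 59 75
f 73 75 74
f 74 75 76
f 74 76 62
f 75 59 77
f 75 77 76
f 76 77 78
f 76 78 62
f 77 59 79
f 77 79 78
f 78 79 80
f 78 80 62
f 79 59 81
f 79 81 80
f 80 81 82
f 80 82 62
f 81 59 83
f 81 83 82
f 82 83 84
f 82 84 62
f 83 59 85
f 83 85 84
f 84 85 86
f 84 86 62
f 85 59 87
f 85 87 86
f 86 87 88
f 86 88 62
f 87 59 89
f 87 89 88
f 88 89 90
f 88 90 62
f 89 59 60
f 89 60 90
f 90 60 61
f 90 61 62
f 92 91 95
f 92 95 93
f 93 95 96
f 93 96 94
f 95 91 97
f 95 97 96
f 96 97 98
f 96 98 94
f 97 91 99
f 97 99 98
f 98 99 100
f 98 100 94
f 99 91 101
f 99 101 100
f 100 101 102
f 100 102 94
f 101 91 103
f 101 103 102
f 102 103 104
f 102 104 94
f 103 91 105
f 103 105 104
f 104 105 106
f 104 106 94
f 105 91 107
f 105 107 106
f 106 107 108
f 106 108 94
f 107 91 109
f 107 109 108
f 108 109 110
f 108 110 94
f 109 91 111
f 109 111 110
f 110 111 112
f 110 112 94
f 111 91 113
f 111 113 112
f 112 113 114
f 112 114 94
f 113 91 92
f 113 92 114
f 114 92 93
f 114 93 94



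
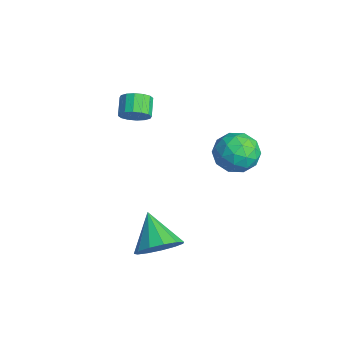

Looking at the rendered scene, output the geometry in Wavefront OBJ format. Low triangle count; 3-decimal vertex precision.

v -2.351 -1.663 1.784
v -1.909 -1.184 2.111
v -2.687 -0.857 2.684
v -3.129 -1.337 2.356
v -2.05 -0.999 1.813
v -2.828 -0.672 2.386
v -2.272 -0.992 1.508
v -3.05 -0.665 2.08
v -2.515 -1.165 1.276
v -3.293 -0.839 1.848
v -2.714 -1.472 1.18
v -3.493 -1.145 1.753
v -2.816 -1.83 1.246
v -3.594 -1.503 1.819
v -2.793 -2.143 1.456
v -3.571 -1.816 2.029
v -2.652 -2.328 1.754
v -3.43 -2.001 2.327
v -2.43 -2.335 2.06
v -3.208 -2.008 2.632
v -2.187 -2.161 2.292
v -2.965 -1.835 2.864
v -1.987 -1.855 2.387
v -2.766 -1.528 2.96
v -1.886 -1.497 2.321
v -2.664 -1.17 2.894
v 2.862 -2.32 -2.67
v 3.546 -2.347 -1.821
v 1.398 -2.34 -1.49
v 3.441 -1.753 -1.941
v 3.153 -1.34 -2.292
v 2.772 -1.238 -2.763
v 2.42 -1.479 -3.204
v 2.208 -1.987 -3.476
v 2.204 -2.601 -3.492
v 2.408 -3.126 -3.246
v 2.757 -3.395 -2.818
v 3.139 -3.322 -2.343
v 3.433 -2.932 -1.971
v 2.705 1.706 1.425
v 3.271 1.741 2.335
v 1.549 0.659 2.185
v 2.115 0.694 3.095
v 1.596 1.568 2.752
v 2.31 2.215 2.282
v 2.51 0.185 2.238
v 3.224 0.832 1.768
v 3.151 0.802 2.837
v 2.586 1.656 3.155
v 2.234 0.744 1.365
v 1.669 1.598 1.683
v 3.089 1.816 1.813
v 1.731 0.584 2.707
v 1.425 1.098 2.506
v 1.758 1.119 3.04
v 2.525 2.094 1.782
v 2.858 2.115 2.317
v 1.873 2.013 2.563
v 1.962 0.285 2.203
v 2.295 0.306 2.738
v 3.062 1.281 1.48
v 3.395 1.302 2.014
v 2.947 0.387 1.957
v 3.352 1.284 2.643
v 2.672 0.669 3.09
v 2.904 0.369 2.586
v 3.324 0.75 2.31
v 3.02 1.786 2.83
v 2.34 1.171 3.277
v 2.035 1.684 3.076
v 2.455 2.065 2.799
v 2.949 1.234 3.125
v 2.48 1.229 1.243
v 1.8 0.614 1.69
v 2.365 0.335 1.721
v 2.785 0.716 1.444
v 2.148 1.731 1.43
v 1.468 1.116 1.877
v 1.496 1.65 2.21
v 1.916 2.031 1.934
v 1.871 1.166 1.395
f 2 1 5
f 2 5 3
f 3 5 6
f 3 6 4
f 5 1 7
f 5 7 6
f 6 7 8
f 6 8 4
f 7 1 9
f 7 9 8
f 8 9 10
f 8 10 4
f 9 1 11
f 9 11 10
f 10 11 12
f 10 12 4
f 11 1 13
f 11 13 12
f 12 13 14
f 12 14 4
f 13 1 15
f 13 15 14
f 14 15 16
f 14 16 4
f 15 1 17
f 15 17 16
f 16 17 18
f 16 18 4
f 17 1 19
f 17 19 18
f 18 19 20
f 18 20 4
f 19 1 21
f 19 21 20
f 20 21 22
f 20 22 4
f 21 1 23
f 21 23 22
f 22 23 24
f 22 24 4
f 23 1 25
f 23 25 24
f 24 25 26
f 24 26 4
f 25 1 2
f 25 2 26
f 26 2 3
f 26 3 4
f 28 27 30
f 28 30 29
f 30 27 31
f 30 31 29
f 31 27 32
f 31 32 29
f 32 27 33
f 32 33 29
f 33 27 34
f 33 34 29
f 34 27 35
f 34 35 29
f 35 27 36
f 35 36 29
f 36 27 37
f 36 37 29
f 37 27 38
f 37 38 29
f 38 27 39
f 38 39 29
f 39 27 28
f 39 28 29
f 40 77 56
f 77 51 80
f 56 80 45
f 77 80 56
f 40 56 52
f 56 45 57
f 52 57 41
f 56 57 52
f 40 52 61
f 52 41 62
f 61 62 47
f 52 62 61
f 40 61 73
f 61 47 76
f 73 76 50
f 61 76 73
f 40 73 77
f 73 50 81
f 77 81 51
f 73 81 77
f 41 57 68
f 57 45 71
f 68 71 49
f 57 71 68
f 45 80 58
f 80 51 79
f 58 79 44
f 80 79 58
f 51 81 78
f 81 50 74
f 78 74 42
f 81 74 78
f 50 76 75
f 76 47 63
f 75 63 46
f 76 63 75
f 47 62 67
f 62 41 64
f 67 64 48
f 62 64 67
f 43 69 55
f 69 49 70
f 55 70 44
f 69 70 55
f 43 55 53
f 55 44 54
f 53 54 42
f 55 54 53
f 43 53 60
f 53 42 59
f 60 59 46
f 53 59 60
f 43 60 65
f 60 46 66
f 65 66 48
f 60 66 65
f 43 65 69
f 65 48 72
f 69 72 49
f 65 72 69
f 44 70 58
f 70 49 71
f 58 71 45
f 70 71 58
f 42 54 78
f 54 44 79
f 78 79 51
f 54 79 78
f 46 59 75
f 59 42 74
f 75 74 50
f 59 74 75
f 48 66 67
f 66 46 63
f 67 63 47
f 66 63 67
f 49 72 68
f 72 48 64
f 68 64 41
f 72 64 68



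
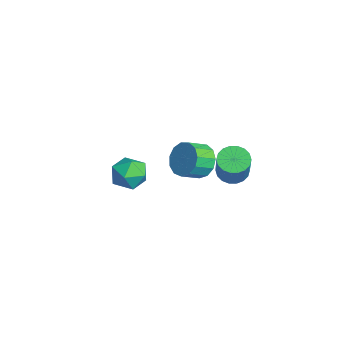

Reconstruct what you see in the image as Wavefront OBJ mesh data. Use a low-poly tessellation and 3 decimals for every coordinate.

v -1.642 -3.219 -2.958
v -0.796 -2.887 -3.131
v -1.044 -4.313 -2.129
v -0.198 -3.981 -2.302
v -0.782 -3.503 -1.766
v -1.151 -2.827 -2.279
v -0.689 -4.373 -2.981
v -1.058 -3.697 -3.494
v -0.207 -3.601 -3.145
v -0.264 -3.063 -2.395
v -1.576 -4.137 -2.865
v -1.633 -3.599 -2.115
v 1.846 0.166 -1.117
v 2.395 0.474 -1.444
v 3.484 0.183 0.11
v 2.934 -0.126 0.437
v 2.254 0.717 -1.3
v 3.343 0.426 0.254
v 2.032 0.851 -1.119
v 3.121 0.56 0.435
v 1.773 0.849 -0.938
v 2.862 0.558 0.616
v 1.528 0.712 -0.793
v 2.617 0.421 0.762
v 1.347 0.466 -0.711
v 2.435 0.175 0.843
v 1.264 0.162 -0.71
v 2.352 -0.13 0.844
v 1.296 -0.143 -0.79
v 2.385 -0.434 0.764
v 1.437 -0.386 -0.934
v 2.526 -0.677 0.62
v 1.659 -0.52 -1.115
v 2.748 -0.811 0.439
v 1.918 -0.518 -1.296
v 3.007 -0.809 0.258
v 2.163 -0.381 -1.442
v 3.252 -0.672 0.113
v 2.345 -0.135 -1.523
v 3.433 -0.426 0.031
v 2.428 0.17 -1.524
v 3.516 -0.122 0.03
v -2.689 0.104 -3.858
v -1.84 0.149 -4.235
v -1.562 -0.759 -3.72
v -2.411 -0.804 -3.342
v -1.815 0.413 -3.784
v -1.537 -0.494 -3.268
v -2.067 0.579 -3.356
v -1.79 -0.328 -2.84
v -2.517 0.594 -3.087
v -2.239 -0.313 -2.571
v -3.021 0.454 -3.063
v -2.744 -0.454 -2.547
v -3.42 0.202 -3.291
v -3.142 -0.705 -2.776
v -3.586 -0.081 -3.7
v -3.309 -0.988 -3.184
v -3.468 -0.305 -4.158
v -3.191 -1.213 -3.643
v -3.102 -0.4 -4.521
v -2.825 -1.307 -4.006
v -2.605 -0.335 -4.674
v -2.328 -1.242 -4.158
v -2.135 -0.13 -4.567
v -1.857 -1.037 -4.052
f 1 12 6
f 1 6 2
f 1 2 8
f 1 8 11
f 1 11 12
f 2 6 10
f 6 12 5
f 12 11 3
f 11 8 7
f 8 2 9
f 4 10 5
f 4 5 3
f 4 3 7
f 4 7 9
f 4 9 10
f 5 10 6
f 3 5 12
f 7 3 11
f 9 7 8
f 10 9 2
f 14 13 17
f 14 17 15
f 15 17 18
f 15 18 16
f 17 13 19
f 17 19 18
f 18 19 20
f 18 20 16
f 19 13 21
f 19 21 20
f 20 21 22
f 20 22 16
f 21 13 23
f 21 23 22
f 22 23 24
f 22 24 16
f 23 13 25
f 23 25 24
f 24 25 26
f 24 26 16
f 25 13 27
f 25 27 26
f 26 27 28
f 26 28 16
f 27 13 29
f 27 29 28
f 28 29 30
f 28 30 16
f 29 13 31
f 29 31 30
f 30 31 32
f 30 32 16
f 31 13 33
f 31 33 32
f 32 33 34
f 32 34 16
f 33 13 35
f 33 35 34
f 34 35 36
f 34 36 16
f 35 13 37
f 35 37 36
f 36 37 38
f 36 38 16
f 37 13 39
f 37 39 38
f 38 39 40
f 38 40 16
f 39 13 41
f 39 41 40
f 40 41 42
f 40 42 16
f 41 13 14
f 41 14 42
f 42 14 15
f 42 15 16
f 44 43 47
f 44 47 45
f 45 47 48
f 45 48 46
f 47 43 49
f 47 49 48
f 48 49 50
f 48 50 46
f 49 43 51
f 49 51 50
f 50 51 52
f 50 52 46
f 51 43 53
f 51 53 52
f 52 53 54
f 52 54 46
f 53 43 55
f 53 55 54
f 54 55 56
f 54 56 46
f 55 43 57
f 55 57 56
f 56 57 58
f 56 58 46
f 57 43 59
f 57 59 58
f 58 59 60
f 58 60 46
f 59 43 61
f 59 61 60
f 60 61 62
f 60 62 46
f 61 43 63
f 61 63 62
f 62 63 64
f 62 64 46
f 63 43 65
f 63 65 64
f 64 65 66
f 64 66 46
f 65 43 44
f 65 44 66
f 66 44 45
f 66 45 46



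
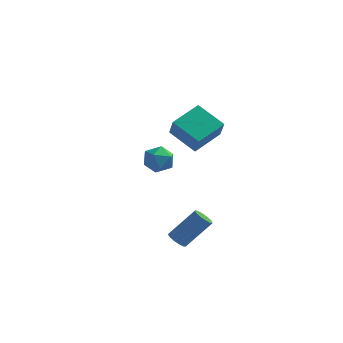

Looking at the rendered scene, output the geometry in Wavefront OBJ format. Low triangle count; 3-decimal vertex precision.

v -1.233 -3.597 -3.058
v -0.931 -4.067 -3.028
v 0.136 -3.293 -1.632
v -0.167 -2.823 -1.662
v -0.787 -3.883 -3.24
v 0.279 -3.108 -1.844
v -0.786 -3.607 -3.394
v 0.281 -2.833 -1.998
v -0.926 -3.329 -3.442
v 0.14 -2.554 -2.045
v -1.164 -3.135 -3.367
v -0.097 -2.361 -1.971
v -1.424 -3.089 -3.195
v -0.357 -2.314 -1.798
v -1.623 -3.203 -2.979
v -0.557 -2.429 -1.582
v -1.699 -3.443 -2.788
v -0.632 -2.669 -1.392
v -1.627 -3.732 -2.683
v -0.56 -2.957 -1.287
v -1.429 -3.978 -2.697
v -0.363 -3.203 -1.301
v -1.17 -4.103 -2.826
v -0.104 -3.329 -1.43
v -0.995 -1.736 2.087
v -2.446 -1.321 2.932
v -0.226 -0.302 2.703
v -1.677 0.113 3.548
v -0.563 -2.433 3.172
v -2.014 -2.018 4.017
v 0.206 -0.999 3.788
v -1.245 -0.584 4.633
v -3.747 1.376 -0.824
v -3.262 1.43 -0.076
v -4.318 0.13 -0.364
v -3.833 0.184 0.384
v -4.502 0.759 0.243
v -4.149 1.529 -0.041
v -3.431 0.031 -0.399
v -3.078 0.801 -0.683
v -3.066 0.599 0.187
v -3.729 1.049 0.584
v -3.851 0.511 -1.024
v -4.514 0.961 -0.627
f 2 1 5
f 2 5 3
f 3 5 6
f 3 6 4
f 5 1 7
f 5 7 6
f 6 7 8
f 6 8 4
f 7 1 9
f 7 9 8
f 8 9 10
f 8 10 4
f 9 1 11
f 9 11 10
f 10 11 12
f 10 12 4
f 11 1 13
f 11 13 12
f 12 13 14
f 12 14 4
f 13 1 15
f 13 15 14
f 14 15 16
f 14 16 4
f 15 1 17
f 15 17 16
f 16 17 18
f 16 18 4
f 17 1 19
f 17 19 18
f 18 19 20
f 18 20 4
f 19 1 21
f 19 21 20
f 20 21 22
f 20 22 4
f 21 1 23
f 21 23 22
f 22 23 24
f 22 24 4
f 23 1 2
f 23 2 24
f 24 2 3
f 24 3 4
f 26 28 25
f 29 26 25
f 25 28 27
f 27 29 25
f 26 32 28
f 30 26 29
f 30 32 26
f 28 32 27
f 31 29 27
f 27 32 31
f 31 30 29
f 32 30 31
f 33 44 38
f 33 38 34
f 33 34 40
f 33 40 43
f 33 43 44
f 34 38 42
f 38 44 37
f 44 43 35
f 43 40 39
f 40 34 41
f 36 42 37
f 36 37 35
f 36 35 39
f 36 39 41
f 36 41 42
f 37 42 38
f 35 37 44
f 39 35 43
f 41 39 40
f 42 41 34



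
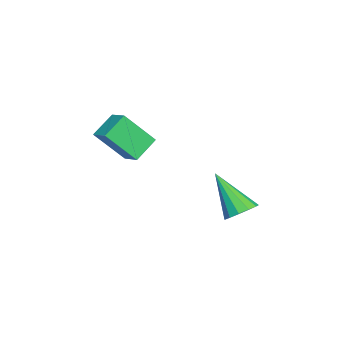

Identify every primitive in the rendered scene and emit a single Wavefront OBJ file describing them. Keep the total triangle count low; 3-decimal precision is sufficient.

v -0.827 2.066 -0.324
v -0.264 1.732 -0.243
v -1.593 1.114 1.064
v -0.24 2.032 -0.024
v -0.403 2.343 0.099
v -0.701 2.566 0.088
v -1.038 2.63 -0.054
v -1.309 2.515 -0.282
v -1.426 2.258 -0.523
v -1.354 1.94 -0.702
v -1.114 1.662 -0.76
v -0.783 1.512 -0.68
v -0.466 1.539 -0.487
v -1.521 -2.983 2.752
v -2.263 -2.438 3.335
v -1.723 -1.952 1.532
v -2.465 -1.407 2.115
v -0.915 -2.493 3.065
v -1.657 -1.948 3.648
v -1.117 -1.462 1.845
v -1.859 -0.917 2.428
f 2 1 4
f 2 4 3
f 4 1 5
f 4 5 3
f 5 1 6
f 5 6 3
f 6 1 7
f 6 7 3
f 7 1 8
f 7 8 3
f 8 1 9
f 8 9 3
f 9 1 10
f 9 10 3
f 10 1 11
f 10 11 3
f 11 1 12
f 11 12 3
f 12 1 13
f 12 13 3
f 13 1 2
f 13 2 3
f 15 17 14
f 18 15 14
f 14 17 16
f 16 18 14
f 15 21 17
f 19 15 18
f 19 21 15
f 17 21 16
f 20 18 16
f 16 21 20
f 20 19 18
f 21 19 20



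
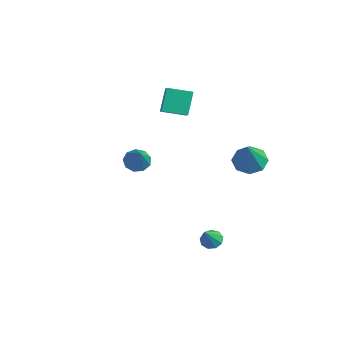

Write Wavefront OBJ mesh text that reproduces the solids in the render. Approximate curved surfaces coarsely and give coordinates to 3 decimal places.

v 2.608 1.726 0.756
v 3.253 1.25 0.209
v 3.512 0.894 2.544
v 3.489 1.926 0.403
v 3.21 2.485 0.804
v 2.578 2.599 1.177
v 1.964 2.202 1.302
v 1.727 1.526 1.108
v 2.006 0.967 0.707
v 2.638 0.853 0.334
v -4.942 1.358 2.616
v -4.149 0.956 3.175
v -4.136 2.539 2.321
v -3.343 2.137 2.88
v -4.377 0.643 1.3
v -3.584 0.241 1.859
v -3.571 1.824 1.005
v -2.778 1.422 1.564
v 0.022 -3.561 1.189
v 0.361 -3.981 0.682
v 1.458 -4.239 2.711
v 0.568 -3.519 0.692
v 0.521 -3.077 0.934
v 0.239 -2.862 1.295
v -0.144 -2.973 1.607
v -0.449 -3.36 1.723
v -0.534 -3.84 1.589
v -0.359 -4.19 1.268
v -0.006 -4.246 0.91
v 3.357 -1.149 -3.899
v 3.919 -0.876 -3.975
v 3.923 -1.971 -2.661
v 3.676 -0.641 -3.707
v 3.284 -0.644 -3.529
v 2.925 -0.883 -3.524
v 2.769 -1.246 -3.694
v 2.887 -1.564 -3.96
v 3.225 -1.688 -4.197
v 3.625 -1.559 -4.294
v 3.899 -1.238 -4.206
f 2 1 4
f 2 4 3
f 4 1 5
f 4 5 3
f 5 1 6
f 5 6 3
f 6 1 7
f 6 7 3
f 7 1 8
f 7 8 3
f 8 1 9
f 8 9 3
f 9 1 10
f 9 10 3
f 10 1 2
f 10 2 3
f 12 14 11
f 15 12 11
f 11 14 13
f 13 15 11
f 12 18 14
f 16 12 15
f 16 18 12
f 14 18 13
f 17 15 13
f 13 18 17
f 17 16 15
f 18 16 17
f 20 19 22
f 20 22 21
f 22 19 23
f 22 23 21
f 23 19 24
f 23 24 21
f 24 19 25
f 24 25 21
f 25 19 26
f 25 26 21
f 26 19 27
f 26 27 21
f 27 19 28
f 27 28 21
f 28 19 29
f 28 29 21
f 29 19 20
f 29 20 21
f 31 30 33
f 31 33 32
f 33 30 34
f 33 34 32
f 34 30 35
f 34 35 32
f 35 30 36
f 35 36 32
f 36 30 37
f 36 37 32
f 37 30 38
f 37 38 32
f 38 30 39
f 38 39 32
f 39 30 40
f 39 40 32
f 40 30 31
f 40 31 32

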